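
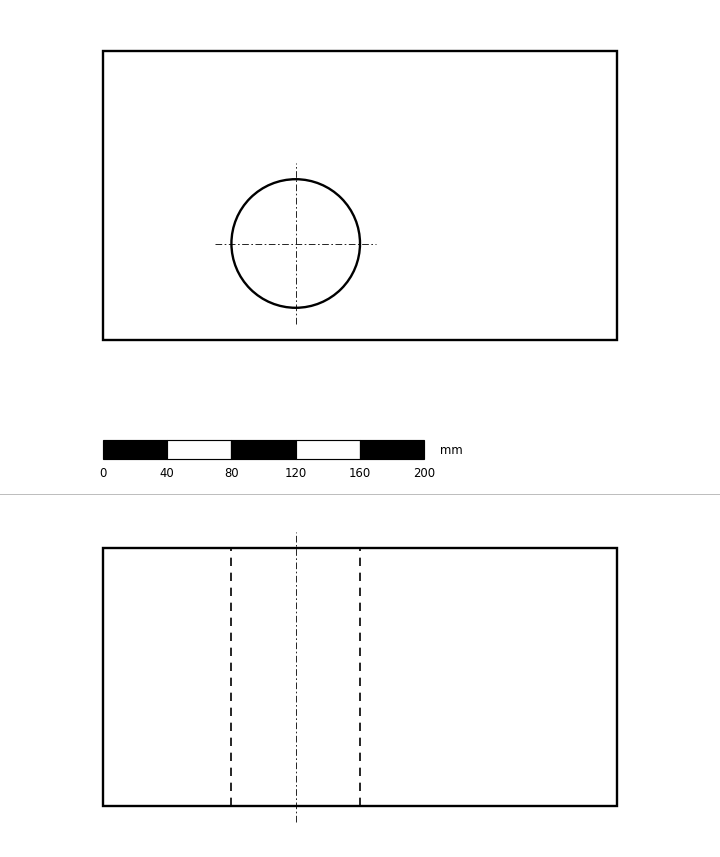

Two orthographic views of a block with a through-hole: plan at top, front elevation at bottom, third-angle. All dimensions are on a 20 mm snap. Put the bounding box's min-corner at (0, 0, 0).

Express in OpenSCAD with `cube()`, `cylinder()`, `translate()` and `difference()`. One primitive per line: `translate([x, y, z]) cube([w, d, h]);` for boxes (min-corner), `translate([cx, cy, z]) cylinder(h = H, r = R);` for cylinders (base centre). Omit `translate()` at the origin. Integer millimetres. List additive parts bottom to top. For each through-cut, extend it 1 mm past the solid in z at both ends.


difference() {
  cube([320, 180, 160]);
  translate([120, 60, -1]) cylinder(h = 162, r = 40);
}


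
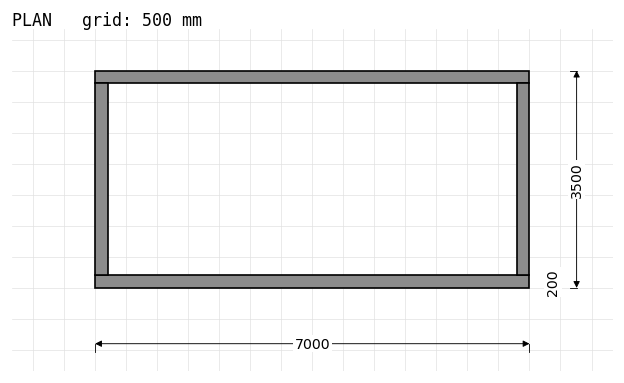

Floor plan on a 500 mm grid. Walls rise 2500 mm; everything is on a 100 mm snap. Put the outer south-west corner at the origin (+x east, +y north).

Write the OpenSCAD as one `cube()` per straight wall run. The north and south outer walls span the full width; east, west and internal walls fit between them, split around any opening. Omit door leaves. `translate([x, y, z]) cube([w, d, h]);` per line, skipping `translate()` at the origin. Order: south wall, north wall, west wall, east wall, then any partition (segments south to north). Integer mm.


cube([7000, 200, 2500]);
translate([0, 3300, 0]) cube([7000, 200, 2500]);
translate([0, 200, 0]) cube([200, 3100, 2500]);
translate([6800, 200, 0]) cube([200, 3100, 2500]);


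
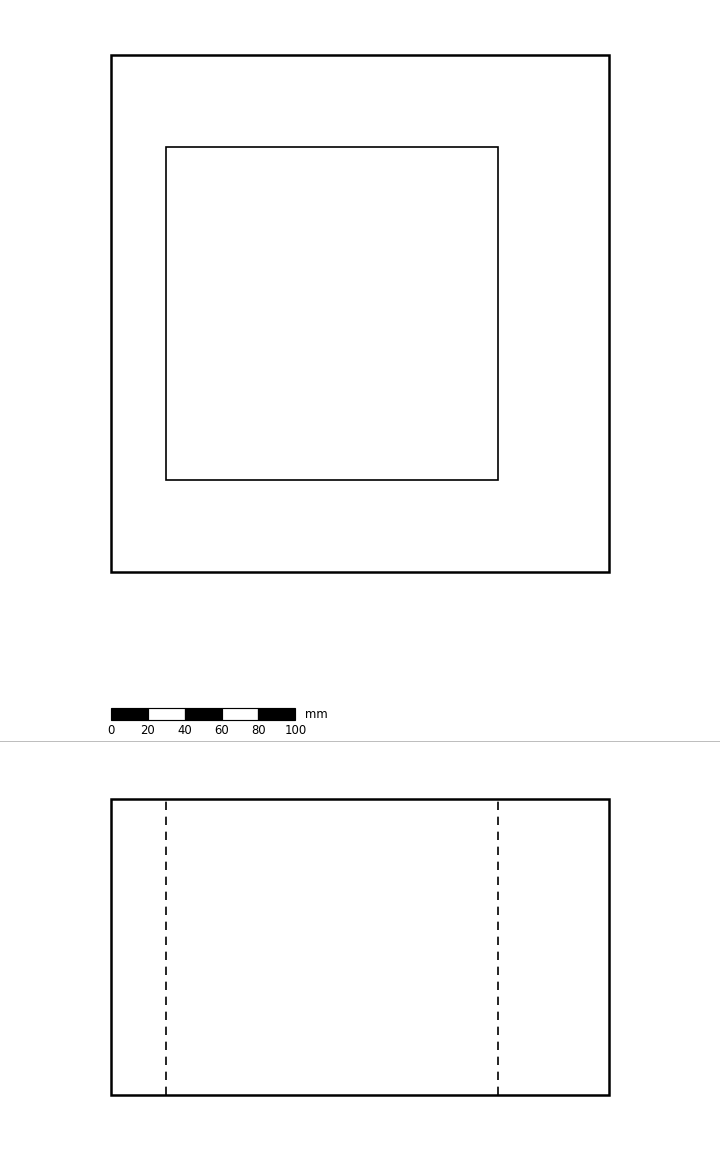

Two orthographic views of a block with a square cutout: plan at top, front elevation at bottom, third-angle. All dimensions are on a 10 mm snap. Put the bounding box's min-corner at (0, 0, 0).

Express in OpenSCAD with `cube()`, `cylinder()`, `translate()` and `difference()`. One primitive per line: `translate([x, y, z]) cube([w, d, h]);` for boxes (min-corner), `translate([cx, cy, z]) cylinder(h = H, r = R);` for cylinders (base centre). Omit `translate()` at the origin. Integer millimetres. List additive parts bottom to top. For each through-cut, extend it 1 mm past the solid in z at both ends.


difference() {
  cube([270, 280, 160]);
  translate([30, 50, -1]) cube([180, 180, 162]);
}


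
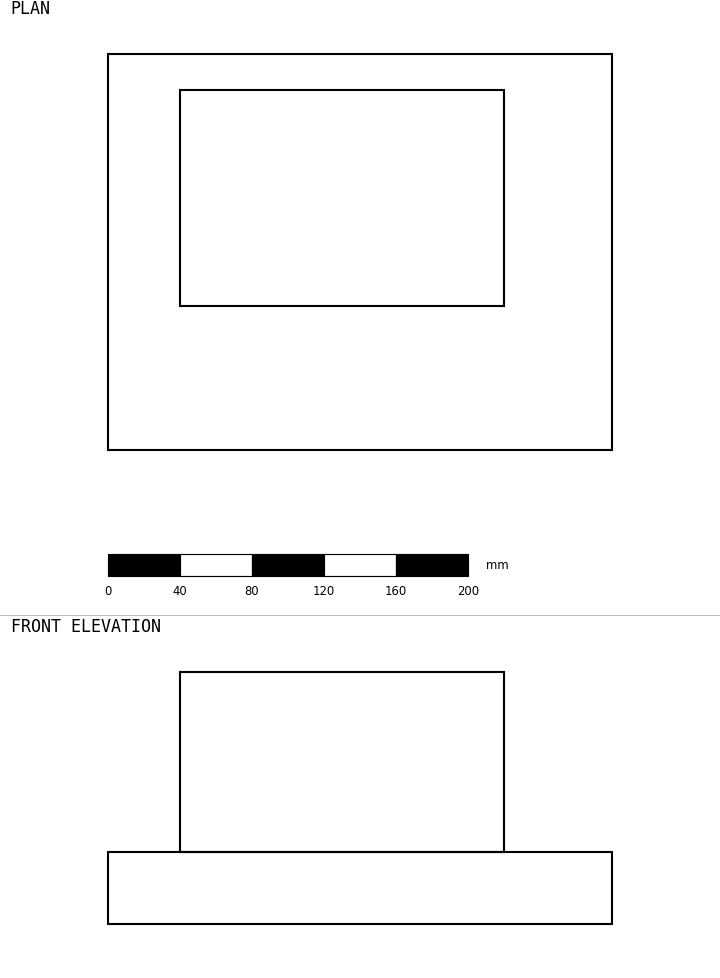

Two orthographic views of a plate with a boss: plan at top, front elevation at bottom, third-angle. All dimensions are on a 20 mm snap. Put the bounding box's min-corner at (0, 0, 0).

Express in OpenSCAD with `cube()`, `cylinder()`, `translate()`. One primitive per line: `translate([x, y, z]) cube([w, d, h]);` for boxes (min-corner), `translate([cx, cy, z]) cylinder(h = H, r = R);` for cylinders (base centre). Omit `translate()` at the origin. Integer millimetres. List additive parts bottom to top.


cube([280, 220, 40]);
translate([40, 80, 40]) cube([180, 120, 100]);


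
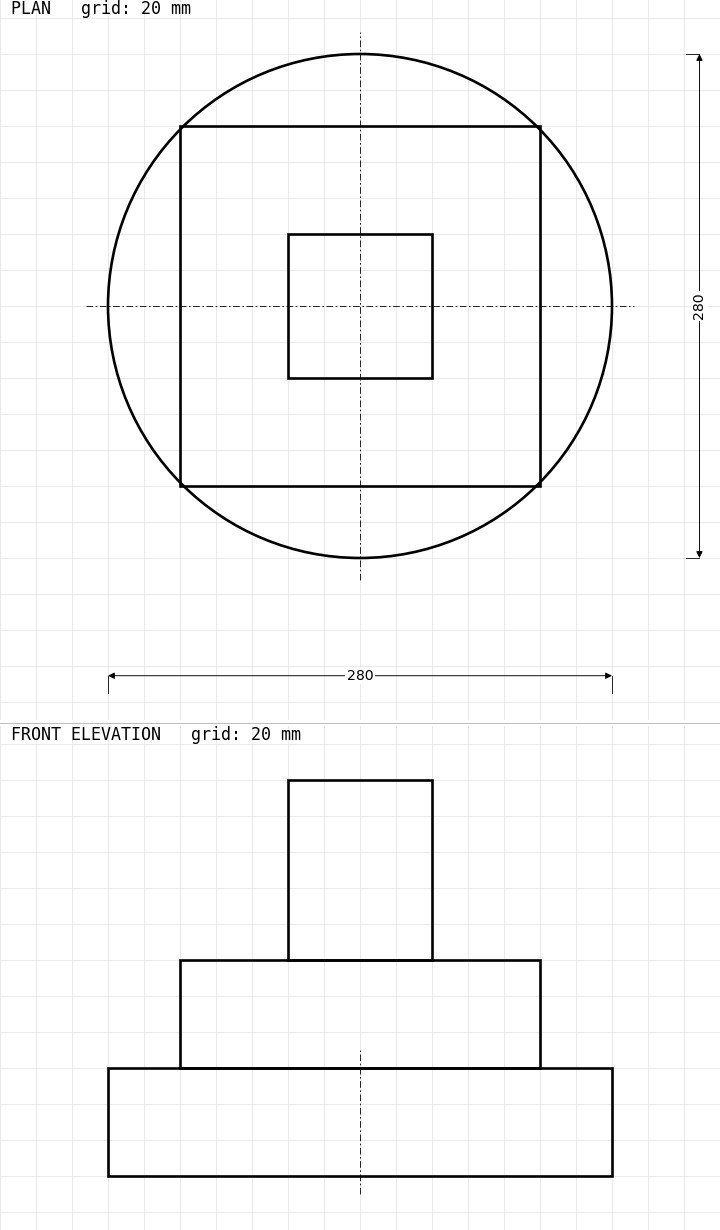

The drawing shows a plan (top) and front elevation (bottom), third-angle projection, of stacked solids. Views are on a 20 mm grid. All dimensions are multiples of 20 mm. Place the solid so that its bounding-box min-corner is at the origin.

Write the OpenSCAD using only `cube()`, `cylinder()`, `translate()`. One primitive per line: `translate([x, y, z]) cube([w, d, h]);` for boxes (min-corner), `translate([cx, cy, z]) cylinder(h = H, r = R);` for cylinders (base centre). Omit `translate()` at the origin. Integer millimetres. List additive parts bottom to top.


translate([140, 140, 0]) cylinder(h = 60, r = 140);
translate([40, 40, 60]) cube([200, 200, 60]);
translate([100, 100, 120]) cube([80, 80, 100]);


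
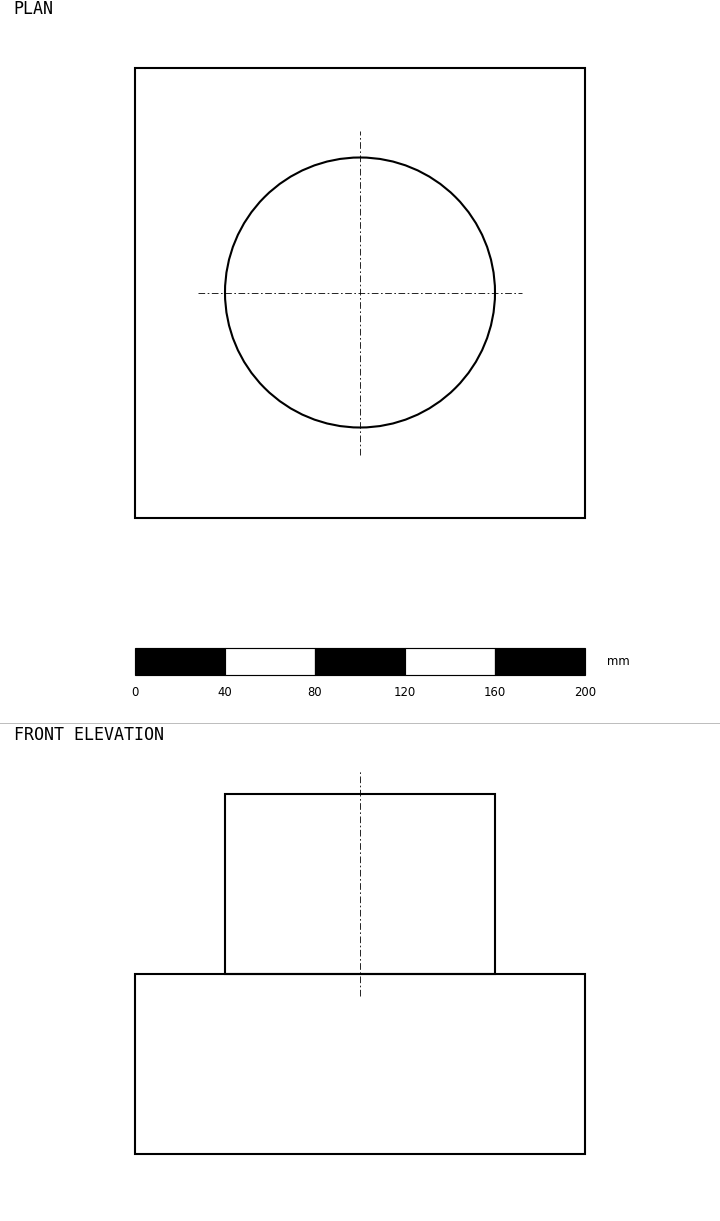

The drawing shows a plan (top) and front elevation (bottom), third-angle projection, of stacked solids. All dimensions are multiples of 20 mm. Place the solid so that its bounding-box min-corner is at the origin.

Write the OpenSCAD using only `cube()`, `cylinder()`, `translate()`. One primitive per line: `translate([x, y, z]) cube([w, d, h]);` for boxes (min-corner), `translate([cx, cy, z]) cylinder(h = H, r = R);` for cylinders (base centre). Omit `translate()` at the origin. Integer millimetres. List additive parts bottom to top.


cube([200, 200, 80]);
translate([100, 100, 80]) cylinder(h = 80, r = 60);


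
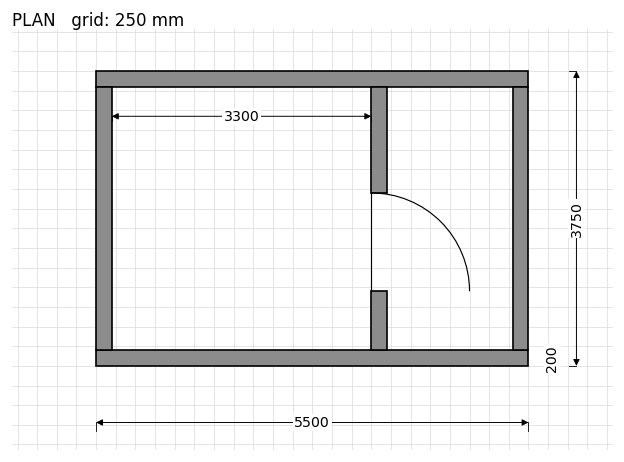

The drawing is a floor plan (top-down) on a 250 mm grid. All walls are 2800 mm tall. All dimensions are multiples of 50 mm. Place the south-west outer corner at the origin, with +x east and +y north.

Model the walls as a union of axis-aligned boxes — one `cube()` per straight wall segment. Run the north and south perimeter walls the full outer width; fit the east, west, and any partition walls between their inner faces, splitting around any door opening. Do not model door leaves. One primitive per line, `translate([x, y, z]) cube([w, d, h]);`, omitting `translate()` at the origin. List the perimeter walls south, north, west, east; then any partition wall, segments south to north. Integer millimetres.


cube([5500, 200, 2800]);
translate([0, 3550, 0]) cube([5500, 200, 2800]);
translate([0, 200, 0]) cube([200, 3350, 2800]);
translate([5300, 200, 0]) cube([200, 3350, 2800]);
translate([3500, 200, 0]) cube([200, 750, 2800]);
translate([3500, 2200, 0]) cube([200, 1350, 2800]);


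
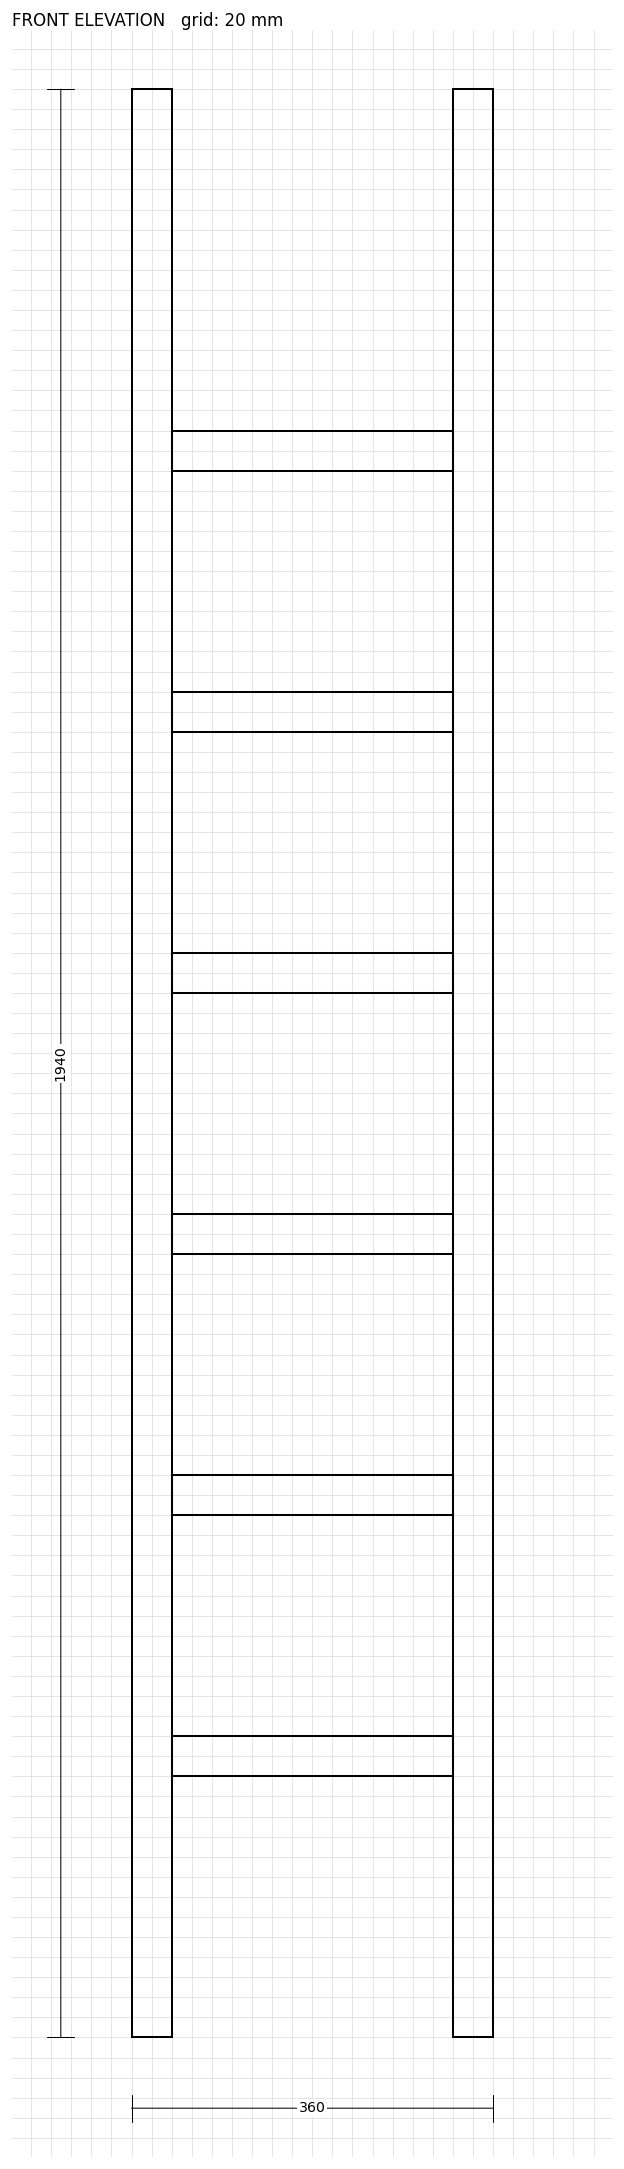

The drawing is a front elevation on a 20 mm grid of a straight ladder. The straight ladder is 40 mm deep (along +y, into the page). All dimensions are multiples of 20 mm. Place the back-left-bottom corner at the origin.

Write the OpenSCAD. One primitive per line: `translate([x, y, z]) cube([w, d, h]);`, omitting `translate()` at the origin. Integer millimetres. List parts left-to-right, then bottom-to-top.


cube([40, 40, 1940]);
translate([40, 0, 260]) cube([280, 40, 40]);
translate([40, 0, 520]) cube([280, 40, 40]);
translate([40, 0, 780]) cube([280, 40, 40]);
translate([40, 0, 1040]) cube([280, 40, 40]);
translate([40, 0, 1300]) cube([280, 40, 40]);
translate([40, 0, 1560]) cube([280, 40, 40]);
translate([320, 0, 0]) cube([40, 40, 1940]);


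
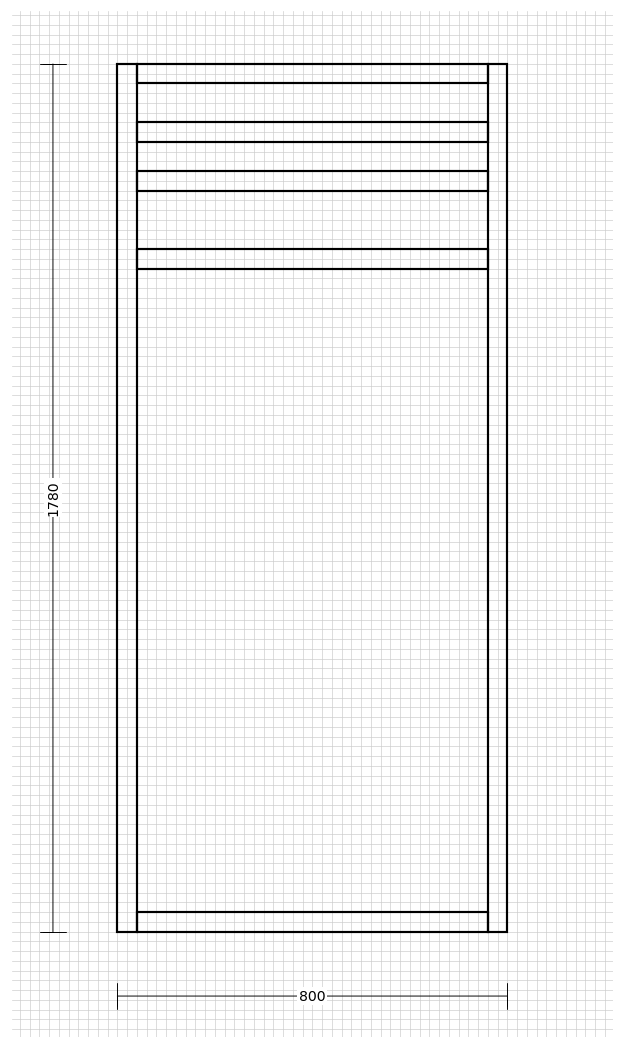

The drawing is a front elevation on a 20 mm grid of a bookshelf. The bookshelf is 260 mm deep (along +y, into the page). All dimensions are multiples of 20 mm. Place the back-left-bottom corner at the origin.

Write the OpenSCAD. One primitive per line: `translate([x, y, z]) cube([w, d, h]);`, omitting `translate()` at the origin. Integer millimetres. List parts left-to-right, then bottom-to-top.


cube([40, 260, 1780]);
translate([40, 0, 0]) cube([720, 260, 40]);
translate([40, 0, 1360]) cube([720, 260, 40]);
translate([40, 0, 1520]) cube([720, 260, 40]);
translate([40, 0, 1620]) cube([720, 260, 40]);
translate([40, 0, 1740]) cube([720, 260, 40]);
translate([760, 0, 0]) cube([40, 260, 1780]);


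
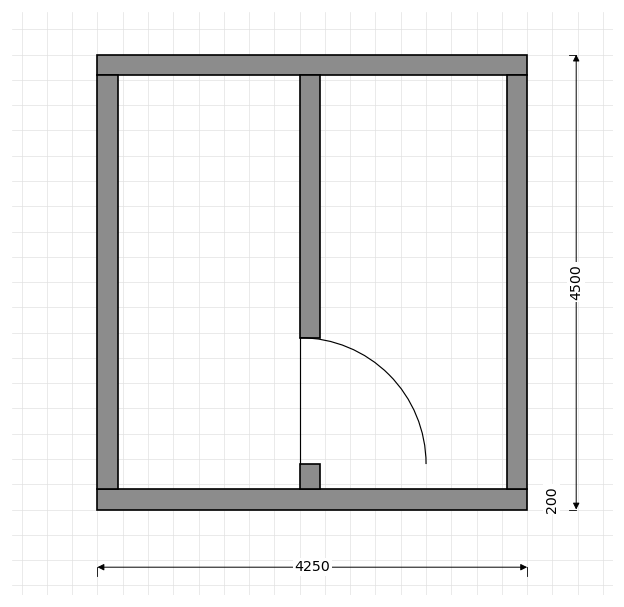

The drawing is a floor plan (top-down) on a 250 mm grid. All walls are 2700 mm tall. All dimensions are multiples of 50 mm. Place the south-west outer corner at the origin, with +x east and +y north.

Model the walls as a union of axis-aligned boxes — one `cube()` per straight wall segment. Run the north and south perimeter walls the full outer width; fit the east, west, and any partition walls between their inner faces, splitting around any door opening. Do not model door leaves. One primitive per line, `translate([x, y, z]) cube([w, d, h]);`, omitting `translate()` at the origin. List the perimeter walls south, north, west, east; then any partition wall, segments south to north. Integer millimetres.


cube([4250, 200, 2700]);
translate([0, 4300, 0]) cube([4250, 200, 2700]);
translate([0, 200, 0]) cube([200, 4100, 2700]);
translate([4050, 200, 0]) cube([200, 4100, 2700]);
translate([2000, 200, 0]) cube([200, 250, 2700]);
translate([2000, 1700, 0]) cube([200, 2600, 2700]);


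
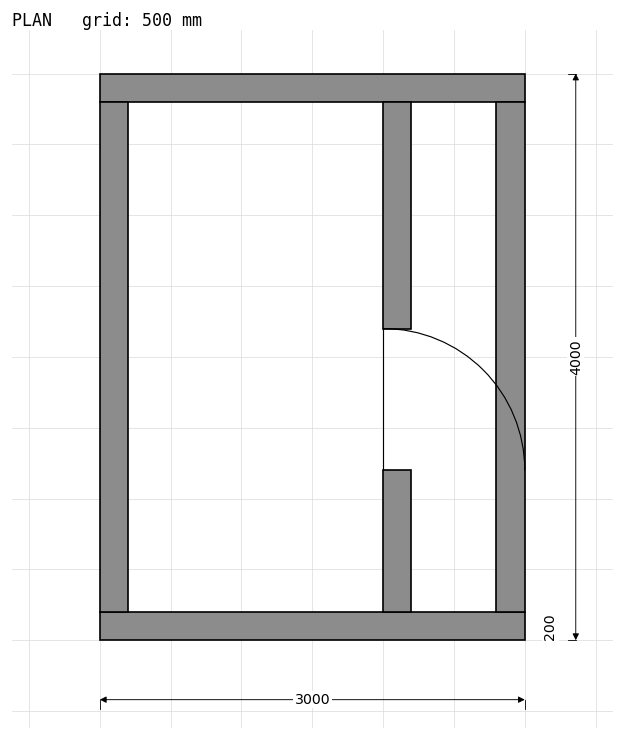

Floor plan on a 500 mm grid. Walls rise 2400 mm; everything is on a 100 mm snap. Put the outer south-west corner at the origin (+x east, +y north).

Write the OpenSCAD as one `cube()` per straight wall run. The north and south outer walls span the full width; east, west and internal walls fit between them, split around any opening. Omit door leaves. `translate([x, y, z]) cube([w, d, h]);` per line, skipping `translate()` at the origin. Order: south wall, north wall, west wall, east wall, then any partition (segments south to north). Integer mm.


cube([3000, 200, 2400]);
translate([0, 3800, 0]) cube([3000, 200, 2400]);
translate([0, 200, 0]) cube([200, 3600, 2400]);
translate([2800, 200, 0]) cube([200, 3600, 2400]);
translate([2000, 200, 0]) cube([200, 1000, 2400]);
translate([2000, 2200, 0]) cube([200, 1600, 2400]);


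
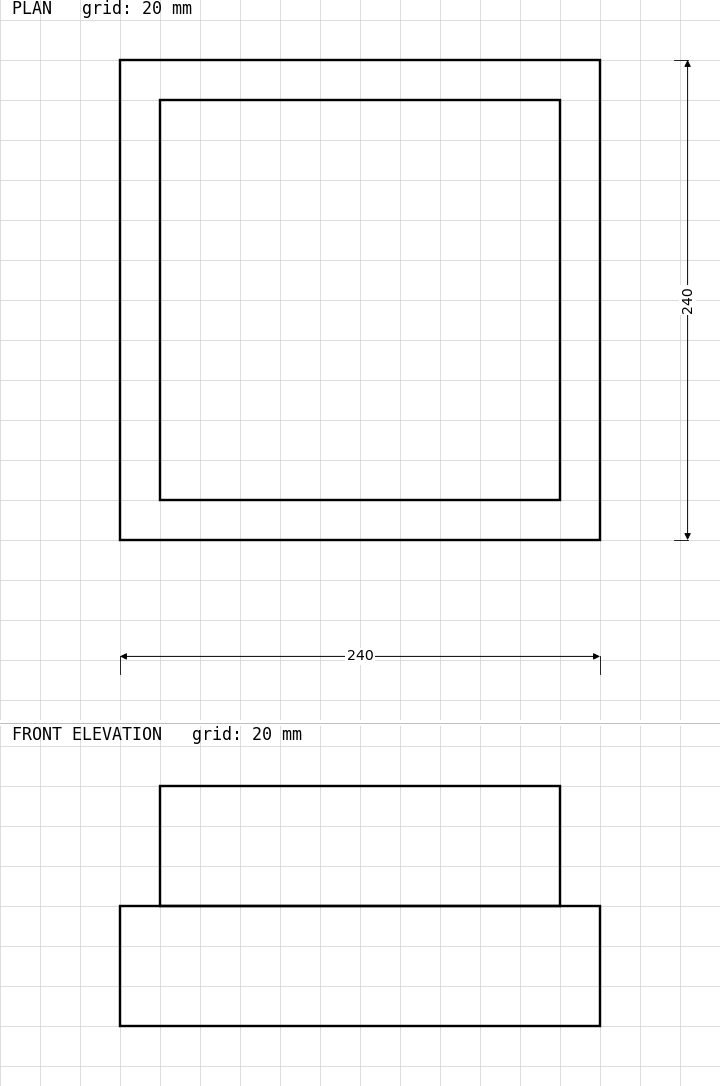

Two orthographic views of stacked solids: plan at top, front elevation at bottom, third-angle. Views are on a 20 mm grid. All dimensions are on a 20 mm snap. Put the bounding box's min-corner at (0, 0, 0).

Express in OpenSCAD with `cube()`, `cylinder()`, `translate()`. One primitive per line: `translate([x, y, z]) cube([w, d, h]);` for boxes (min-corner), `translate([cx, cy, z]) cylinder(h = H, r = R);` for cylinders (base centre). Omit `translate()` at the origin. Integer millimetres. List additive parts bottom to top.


cube([240, 240, 60]);
translate([20, 20, 60]) cube([200, 200, 60]);


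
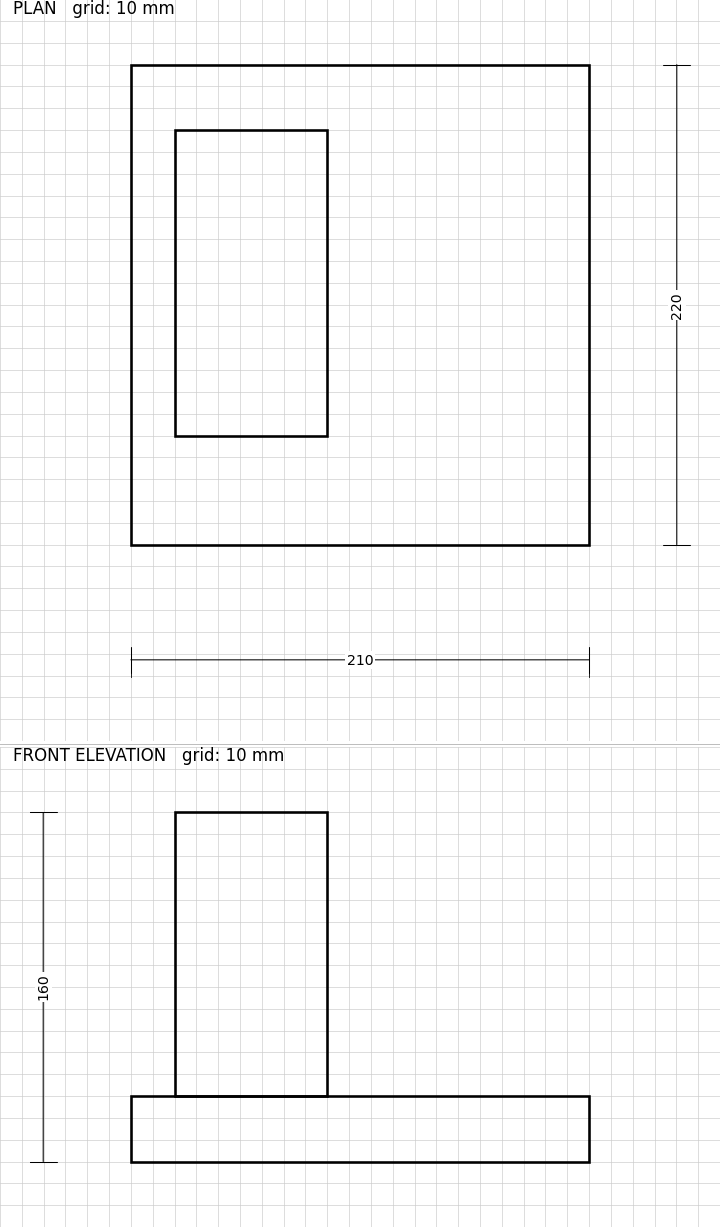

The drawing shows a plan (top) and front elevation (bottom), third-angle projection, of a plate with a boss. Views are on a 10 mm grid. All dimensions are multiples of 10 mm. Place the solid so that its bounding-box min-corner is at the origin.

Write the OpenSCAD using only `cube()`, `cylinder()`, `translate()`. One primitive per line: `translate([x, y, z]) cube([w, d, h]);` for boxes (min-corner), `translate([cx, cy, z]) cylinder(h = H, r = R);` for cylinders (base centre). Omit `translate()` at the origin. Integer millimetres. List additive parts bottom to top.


cube([210, 220, 30]);
translate([20, 50, 30]) cube([70, 140, 130]);


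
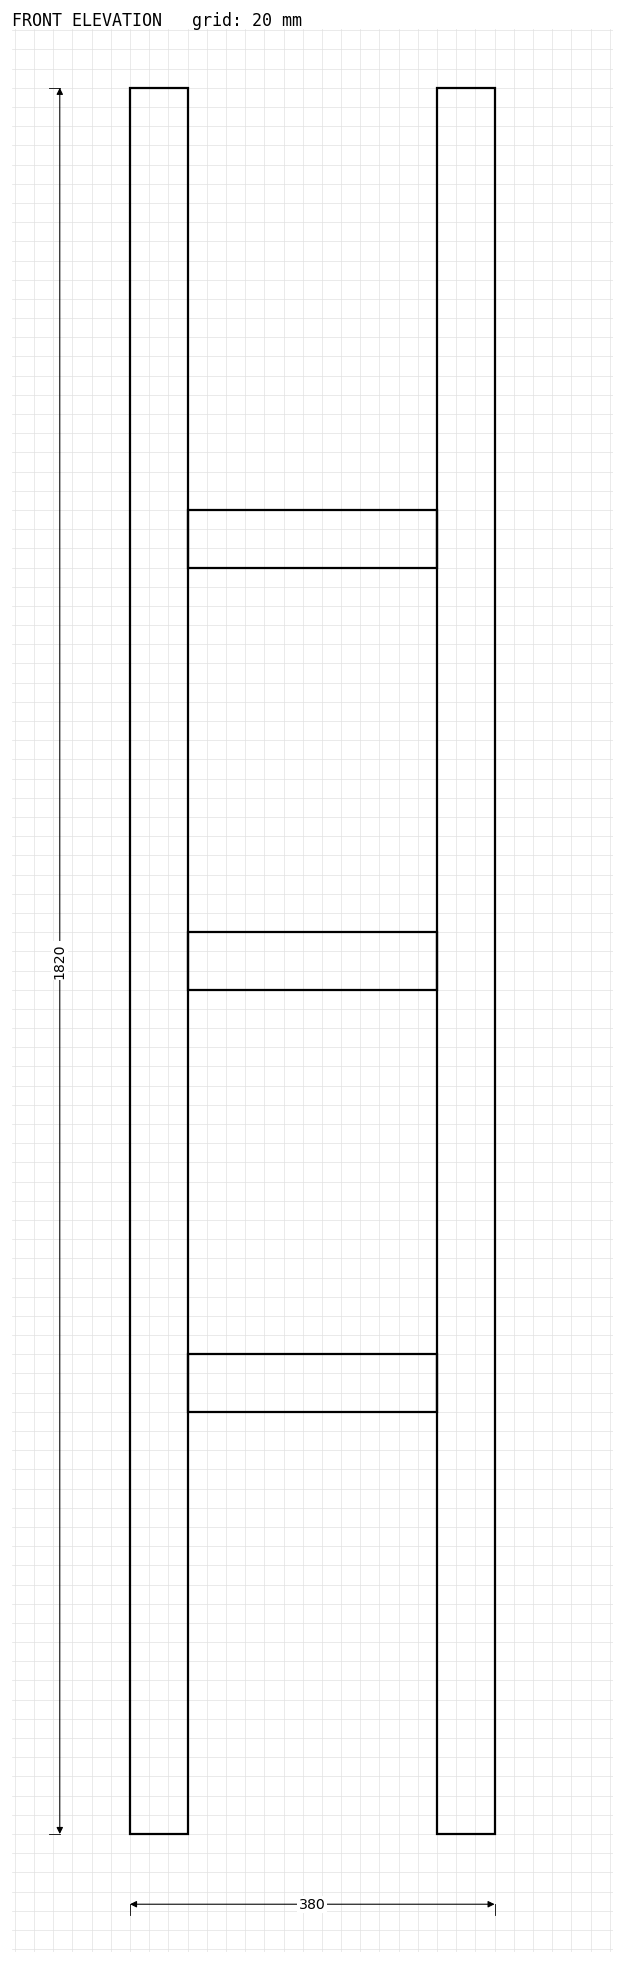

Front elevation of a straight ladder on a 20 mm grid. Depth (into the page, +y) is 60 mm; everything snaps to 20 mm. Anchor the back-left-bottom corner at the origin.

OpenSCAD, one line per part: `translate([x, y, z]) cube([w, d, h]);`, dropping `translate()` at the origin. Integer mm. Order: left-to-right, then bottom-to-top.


cube([60, 60, 1820]);
translate([60, 0, 440]) cube([260, 60, 60]);
translate([60, 0, 880]) cube([260, 60, 60]);
translate([60, 0, 1320]) cube([260, 60, 60]);
translate([320, 0, 0]) cube([60, 60, 1820]);


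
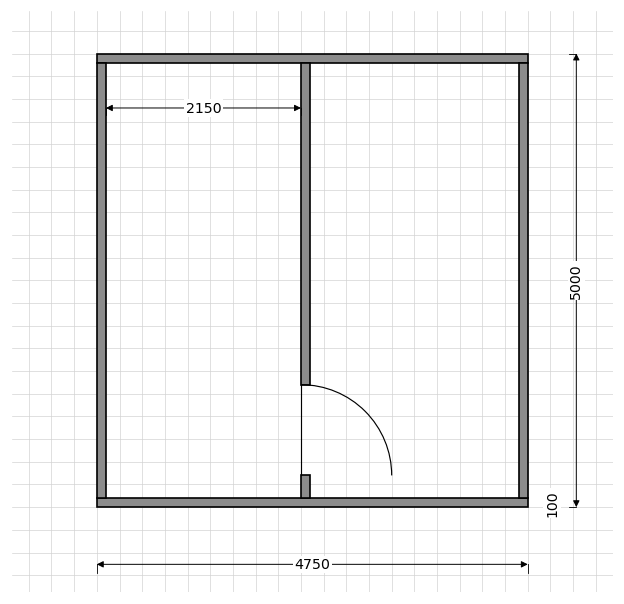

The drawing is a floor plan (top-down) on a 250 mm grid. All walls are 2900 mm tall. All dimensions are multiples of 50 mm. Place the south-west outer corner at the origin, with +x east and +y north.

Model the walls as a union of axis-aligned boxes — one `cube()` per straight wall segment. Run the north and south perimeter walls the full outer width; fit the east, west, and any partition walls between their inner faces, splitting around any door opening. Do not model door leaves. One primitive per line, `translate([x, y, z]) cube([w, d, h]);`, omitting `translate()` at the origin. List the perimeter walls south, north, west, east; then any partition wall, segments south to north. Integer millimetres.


cube([4750, 100, 2900]);
translate([0, 4900, 0]) cube([4750, 100, 2900]);
translate([0, 100, 0]) cube([100, 4800, 2900]);
translate([4650, 100, 0]) cube([100, 4800, 2900]);
translate([2250, 100, 0]) cube([100, 250, 2900]);
translate([2250, 1350, 0]) cube([100, 3550, 2900]);


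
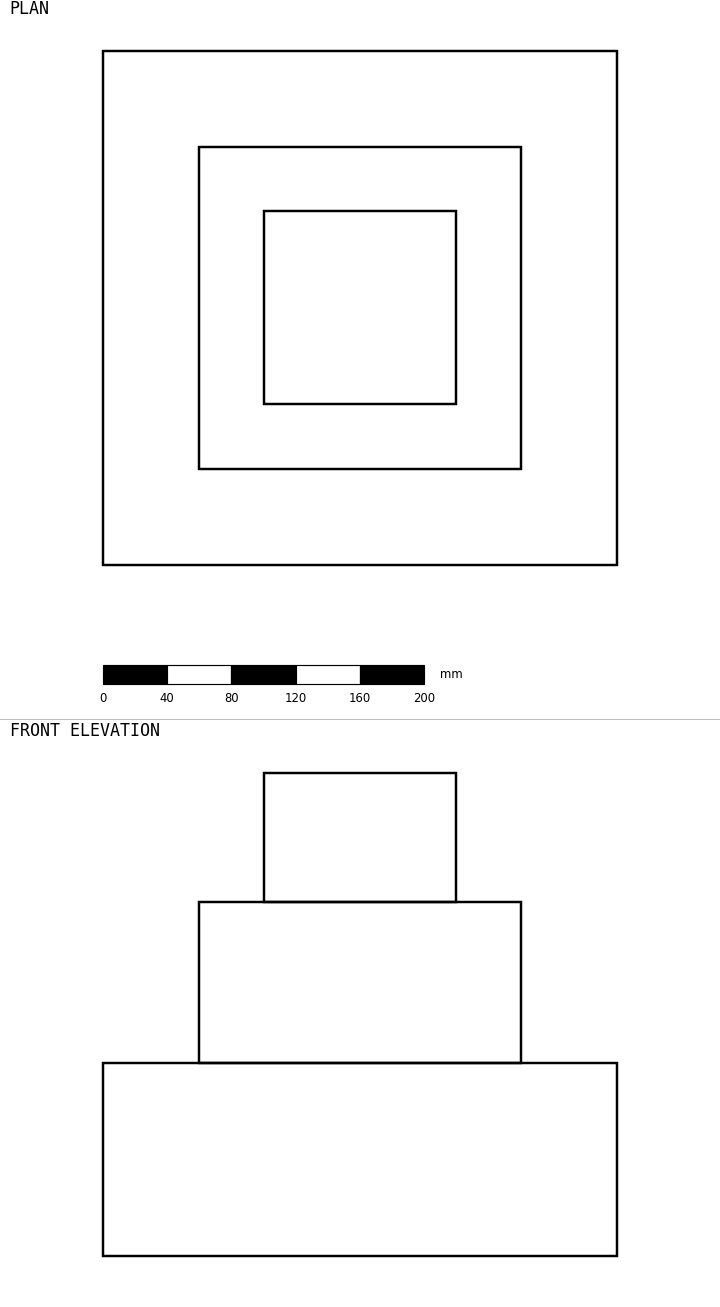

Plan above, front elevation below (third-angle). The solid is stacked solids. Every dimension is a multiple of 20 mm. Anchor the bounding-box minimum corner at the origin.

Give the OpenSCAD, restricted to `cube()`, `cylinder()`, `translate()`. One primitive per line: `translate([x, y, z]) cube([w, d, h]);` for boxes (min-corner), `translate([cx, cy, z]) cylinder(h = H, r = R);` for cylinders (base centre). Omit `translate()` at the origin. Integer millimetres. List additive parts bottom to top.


cube([320, 320, 120]);
translate([60, 60, 120]) cube([200, 200, 100]);
translate([100, 100, 220]) cube([120, 120, 80]);


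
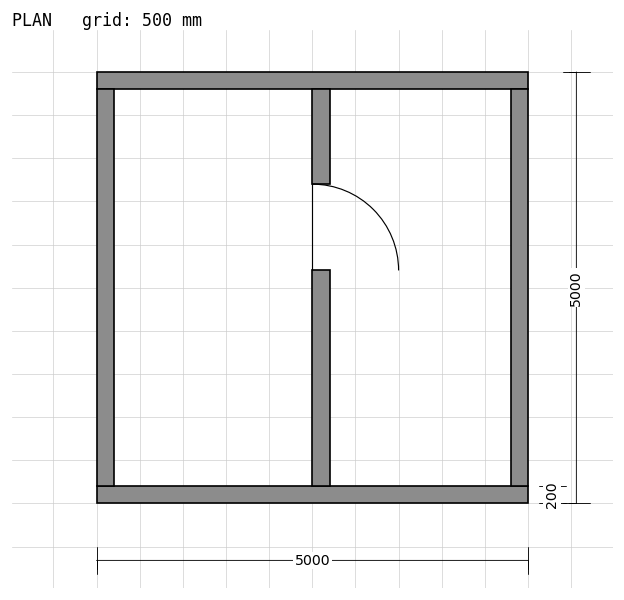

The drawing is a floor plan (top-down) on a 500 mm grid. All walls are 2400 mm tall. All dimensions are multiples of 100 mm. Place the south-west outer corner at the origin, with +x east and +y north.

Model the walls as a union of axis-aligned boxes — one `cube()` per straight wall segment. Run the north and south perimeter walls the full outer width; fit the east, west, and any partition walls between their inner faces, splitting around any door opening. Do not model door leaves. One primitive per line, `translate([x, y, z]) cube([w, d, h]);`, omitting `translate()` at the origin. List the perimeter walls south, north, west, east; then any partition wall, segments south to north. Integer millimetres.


cube([5000, 200, 2400]);
translate([0, 4800, 0]) cube([5000, 200, 2400]);
translate([0, 200, 0]) cube([200, 4600, 2400]);
translate([4800, 200, 0]) cube([200, 4600, 2400]);
translate([2500, 200, 0]) cube([200, 2500, 2400]);
translate([2500, 3700, 0]) cube([200, 1100, 2400]);


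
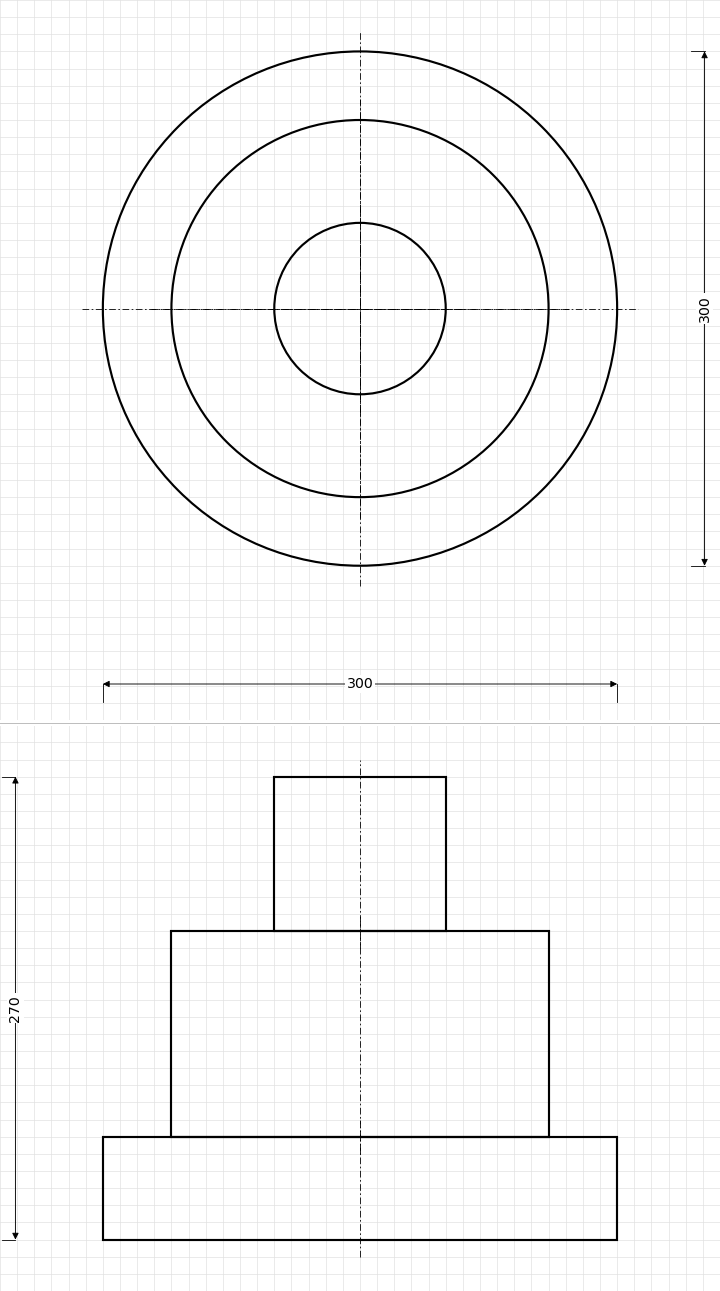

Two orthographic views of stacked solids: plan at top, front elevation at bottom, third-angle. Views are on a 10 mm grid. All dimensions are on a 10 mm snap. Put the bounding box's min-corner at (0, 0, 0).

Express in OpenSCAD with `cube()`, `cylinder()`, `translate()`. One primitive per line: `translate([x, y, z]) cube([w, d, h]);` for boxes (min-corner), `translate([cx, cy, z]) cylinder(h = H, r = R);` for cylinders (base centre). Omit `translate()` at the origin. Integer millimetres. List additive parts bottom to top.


translate([150, 150, 0]) cylinder(h = 60, r = 150);
translate([150, 150, 60]) cylinder(h = 120, r = 110);
translate([150, 150, 180]) cylinder(h = 90, r = 50);


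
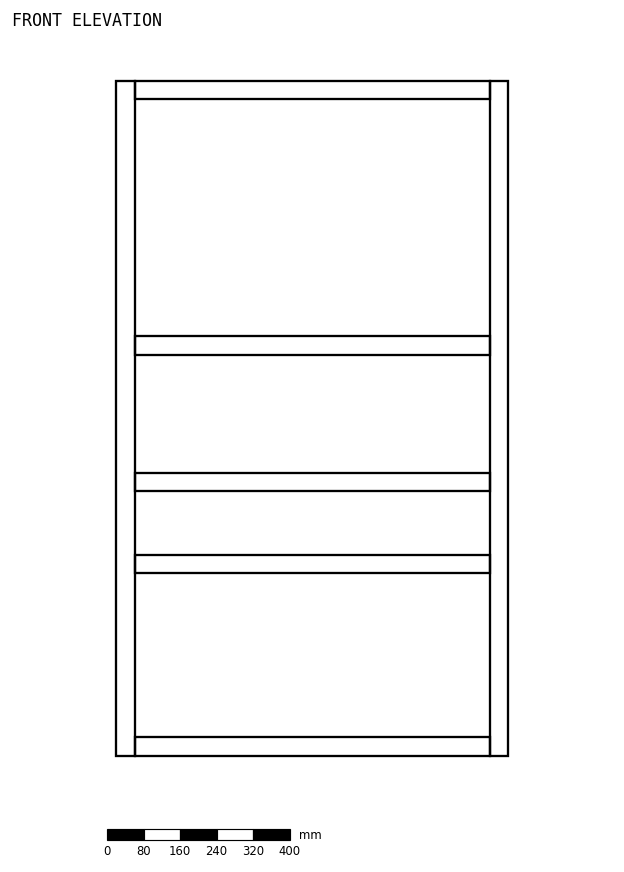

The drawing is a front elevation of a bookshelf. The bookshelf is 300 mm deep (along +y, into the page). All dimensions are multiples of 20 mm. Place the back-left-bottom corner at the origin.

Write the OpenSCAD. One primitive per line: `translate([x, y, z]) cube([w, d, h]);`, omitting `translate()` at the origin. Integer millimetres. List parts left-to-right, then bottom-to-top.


cube([40, 300, 1480]);
translate([40, 0, 0]) cube([780, 300, 40]);
translate([40, 0, 400]) cube([780, 300, 40]);
translate([40, 0, 580]) cube([780, 300, 40]);
translate([40, 0, 880]) cube([780, 300, 40]);
translate([40, 0, 1440]) cube([780, 300, 40]);
translate([820, 0, 0]) cube([40, 300, 1480]);


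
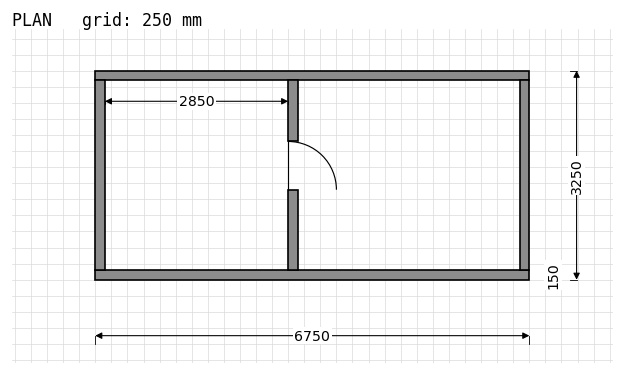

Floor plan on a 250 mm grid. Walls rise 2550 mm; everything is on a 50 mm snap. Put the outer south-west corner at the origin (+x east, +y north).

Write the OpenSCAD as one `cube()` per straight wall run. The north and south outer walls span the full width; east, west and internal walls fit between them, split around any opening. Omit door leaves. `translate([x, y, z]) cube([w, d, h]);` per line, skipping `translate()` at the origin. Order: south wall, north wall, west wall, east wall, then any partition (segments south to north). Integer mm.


cube([6750, 150, 2550]);
translate([0, 3100, 0]) cube([6750, 150, 2550]);
translate([0, 150, 0]) cube([150, 2950, 2550]);
translate([6600, 150, 0]) cube([150, 2950, 2550]);
translate([3000, 150, 0]) cube([150, 1250, 2550]);
translate([3000, 2150, 0]) cube([150, 950, 2550]);


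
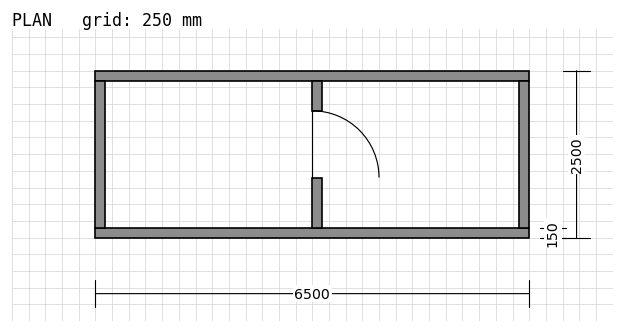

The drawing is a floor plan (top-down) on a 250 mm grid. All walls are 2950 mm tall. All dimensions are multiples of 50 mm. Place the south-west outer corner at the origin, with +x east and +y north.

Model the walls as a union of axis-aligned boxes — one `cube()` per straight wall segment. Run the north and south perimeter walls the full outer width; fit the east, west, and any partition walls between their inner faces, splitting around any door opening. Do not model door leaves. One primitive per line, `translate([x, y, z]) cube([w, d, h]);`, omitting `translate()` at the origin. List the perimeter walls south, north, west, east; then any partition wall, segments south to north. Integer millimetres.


cube([6500, 150, 2950]);
translate([0, 2350, 0]) cube([6500, 150, 2950]);
translate([0, 150, 0]) cube([150, 2200, 2950]);
translate([6350, 150, 0]) cube([150, 2200, 2950]);
translate([3250, 150, 0]) cube([150, 750, 2950]);
translate([3250, 1900, 0]) cube([150, 450, 2950]);


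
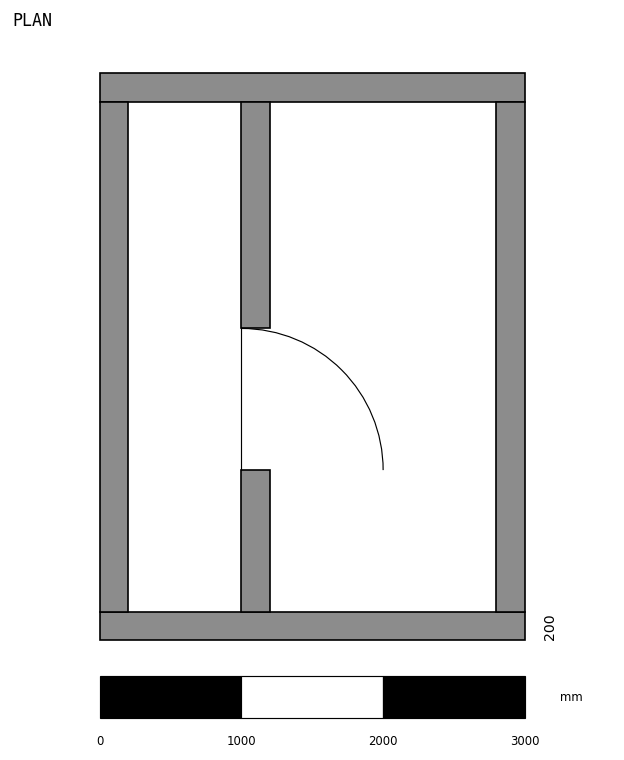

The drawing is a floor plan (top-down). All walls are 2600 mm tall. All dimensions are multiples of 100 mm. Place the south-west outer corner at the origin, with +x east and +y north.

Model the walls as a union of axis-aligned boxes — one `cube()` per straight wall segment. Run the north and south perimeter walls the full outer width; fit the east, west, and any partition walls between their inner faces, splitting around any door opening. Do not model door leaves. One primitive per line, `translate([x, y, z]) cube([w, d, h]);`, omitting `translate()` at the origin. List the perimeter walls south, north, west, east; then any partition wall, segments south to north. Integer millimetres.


cube([3000, 200, 2600]);
translate([0, 3800, 0]) cube([3000, 200, 2600]);
translate([0, 200, 0]) cube([200, 3600, 2600]);
translate([2800, 200, 0]) cube([200, 3600, 2600]);
translate([1000, 200, 0]) cube([200, 1000, 2600]);
translate([1000, 2200, 0]) cube([200, 1600, 2600]);


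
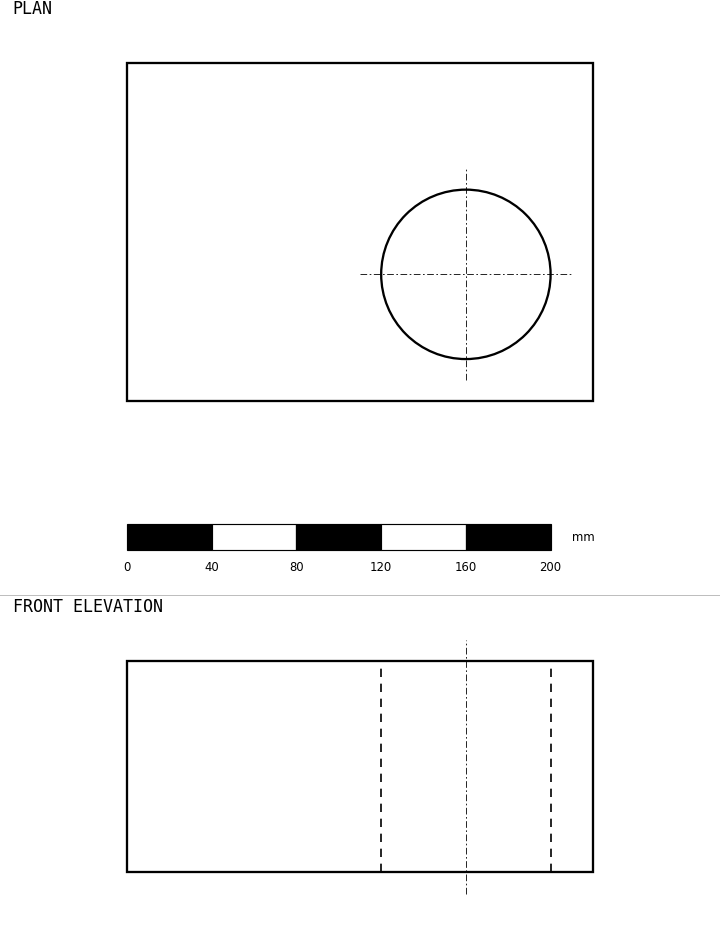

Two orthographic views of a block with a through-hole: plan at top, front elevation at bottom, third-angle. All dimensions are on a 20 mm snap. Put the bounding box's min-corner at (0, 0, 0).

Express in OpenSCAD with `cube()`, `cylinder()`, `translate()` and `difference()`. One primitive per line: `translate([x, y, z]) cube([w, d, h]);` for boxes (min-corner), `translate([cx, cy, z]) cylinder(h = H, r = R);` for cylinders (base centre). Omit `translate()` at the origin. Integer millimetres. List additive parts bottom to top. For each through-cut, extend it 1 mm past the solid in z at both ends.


difference() {
  cube([220, 160, 100]);
  translate([160, 60, -1]) cylinder(h = 102, r = 40);
}


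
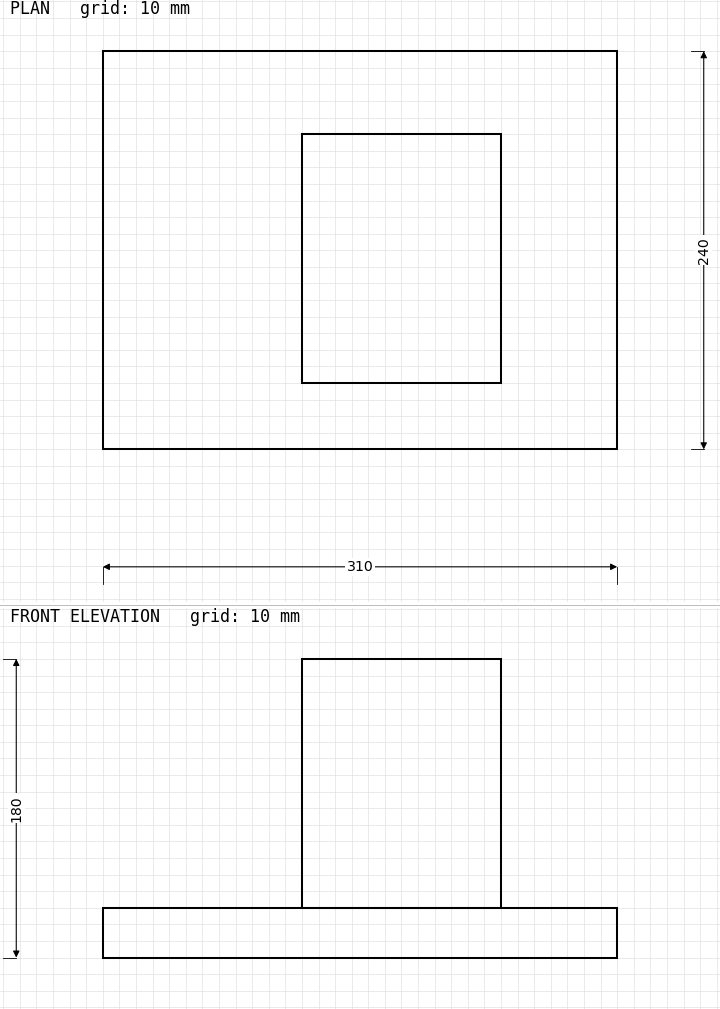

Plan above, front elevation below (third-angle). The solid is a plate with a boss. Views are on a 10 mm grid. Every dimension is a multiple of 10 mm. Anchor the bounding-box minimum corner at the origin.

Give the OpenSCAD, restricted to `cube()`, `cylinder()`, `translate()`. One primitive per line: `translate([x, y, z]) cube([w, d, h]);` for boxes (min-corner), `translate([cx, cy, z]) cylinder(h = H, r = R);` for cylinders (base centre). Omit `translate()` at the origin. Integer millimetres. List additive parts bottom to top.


cube([310, 240, 30]);
translate([120, 40, 30]) cube([120, 150, 150]);


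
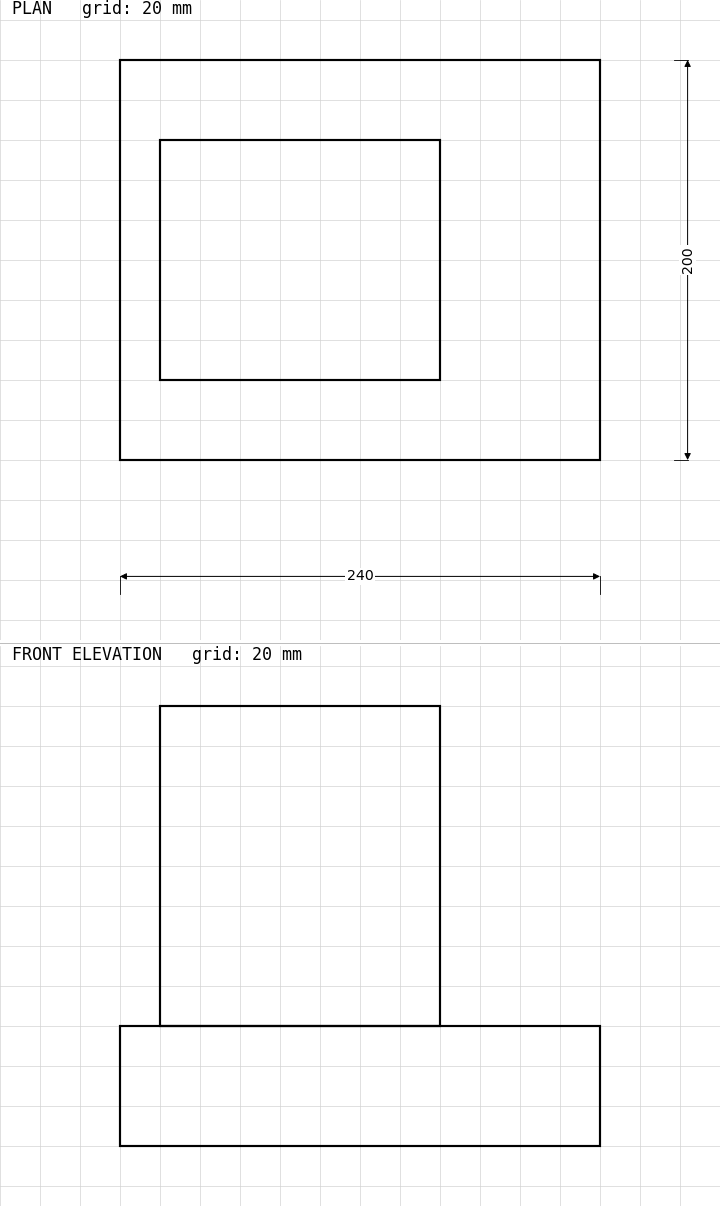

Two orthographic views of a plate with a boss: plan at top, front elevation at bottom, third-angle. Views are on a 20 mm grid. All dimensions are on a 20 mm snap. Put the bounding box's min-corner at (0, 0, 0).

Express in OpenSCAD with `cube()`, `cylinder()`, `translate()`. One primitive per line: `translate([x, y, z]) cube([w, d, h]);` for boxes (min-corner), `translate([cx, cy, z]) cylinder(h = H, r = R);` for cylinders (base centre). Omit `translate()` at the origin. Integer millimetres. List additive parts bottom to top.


cube([240, 200, 60]);
translate([20, 40, 60]) cube([140, 120, 160]);


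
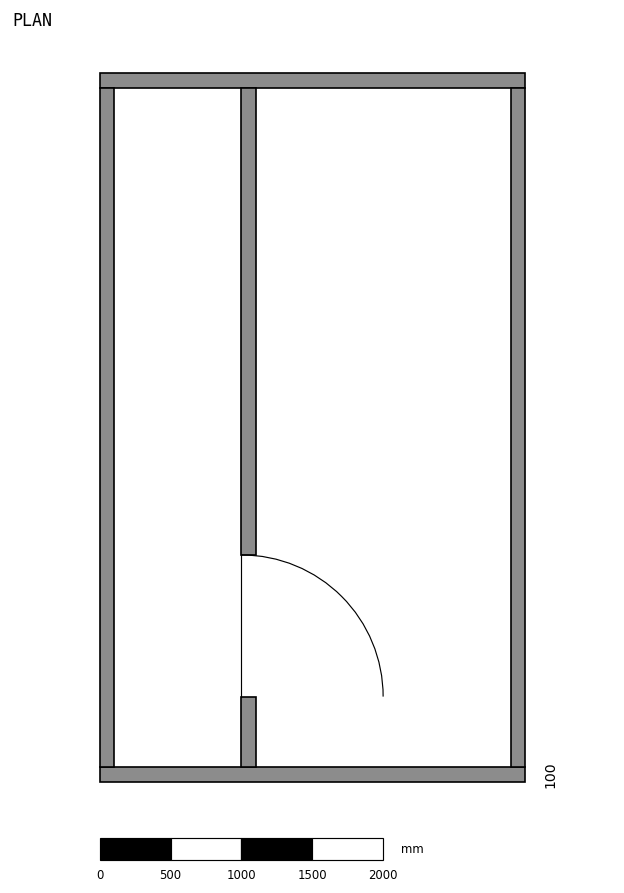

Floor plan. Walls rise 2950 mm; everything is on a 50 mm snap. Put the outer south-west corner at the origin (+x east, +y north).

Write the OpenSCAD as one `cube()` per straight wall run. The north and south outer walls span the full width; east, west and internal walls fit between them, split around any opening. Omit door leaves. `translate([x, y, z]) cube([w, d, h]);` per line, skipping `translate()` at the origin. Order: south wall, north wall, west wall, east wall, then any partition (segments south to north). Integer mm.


cube([3000, 100, 2950]);
translate([0, 4900, 0]) cube([3000, 100, 2950]);
translate([0, 100, 0]) cube([100, 4800, 2950]);
translate([2900, 100, 0]) cube([100, 4800, 2950]);
translate([1000, 100, 0]) cube([100, 500, 2950]);
translate([1000, 1600, 0]) cube([100, 3300, 2950]);


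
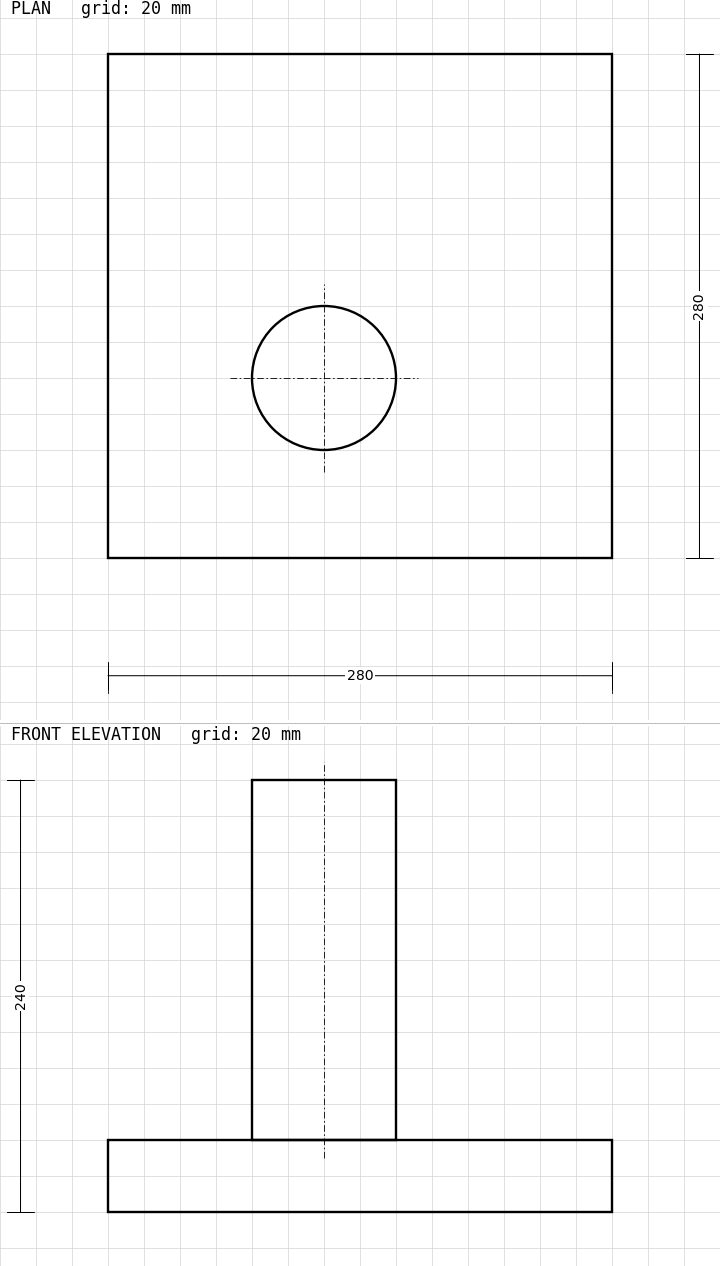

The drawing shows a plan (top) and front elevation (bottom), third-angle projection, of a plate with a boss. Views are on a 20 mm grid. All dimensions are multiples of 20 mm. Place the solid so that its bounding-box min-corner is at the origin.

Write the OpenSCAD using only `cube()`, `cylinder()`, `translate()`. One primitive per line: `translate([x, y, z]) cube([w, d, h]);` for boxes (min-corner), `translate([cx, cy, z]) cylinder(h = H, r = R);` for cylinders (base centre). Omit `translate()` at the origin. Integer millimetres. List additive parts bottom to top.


cube([280, 280, 40]);
translate([120, 100, 40]) cylinder(h = 200, r = 40);


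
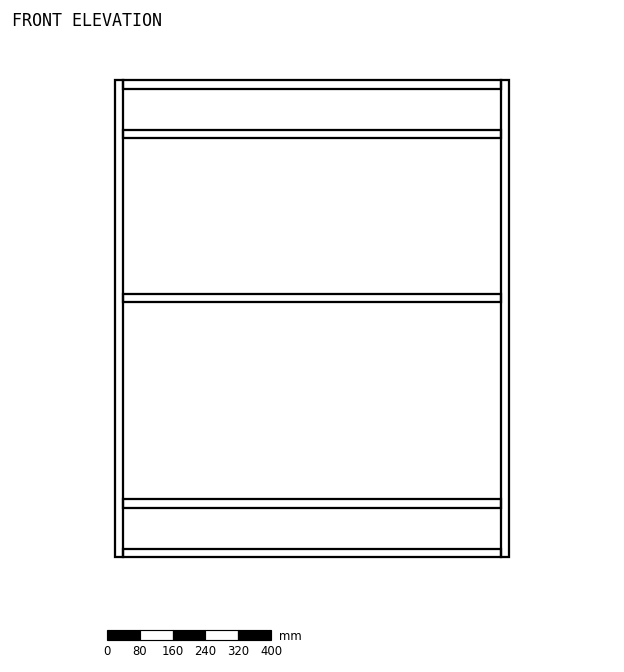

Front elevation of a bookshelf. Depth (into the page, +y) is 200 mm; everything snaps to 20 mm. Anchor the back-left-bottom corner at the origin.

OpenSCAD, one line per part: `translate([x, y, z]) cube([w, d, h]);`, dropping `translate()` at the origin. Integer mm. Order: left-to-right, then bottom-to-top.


cube([20, 200, 1160]);
translate([20, 0, 0]) cube([920, 200, 20]);
translate([20, 0, 120]) cube([920, 200, 20]);
translate([20, 0, 620]) cube([920, 200, 20]);
translate([20, 0, 1020]) cube([920, 200, 20]);
translate([20, 0, 1140]) cube([920, 200, 20]);
translate([940, 0, 0]) cube([20, 200, 1160]);


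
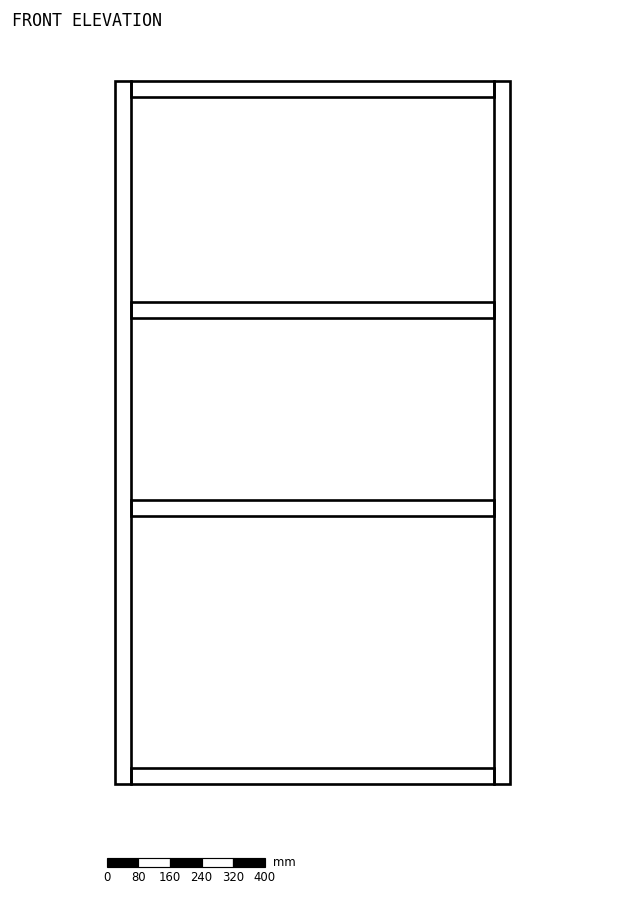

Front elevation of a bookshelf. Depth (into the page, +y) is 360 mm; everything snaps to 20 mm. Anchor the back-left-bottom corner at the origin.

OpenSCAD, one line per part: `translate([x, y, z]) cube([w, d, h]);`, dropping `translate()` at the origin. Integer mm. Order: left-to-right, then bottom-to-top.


cube([40, 360, 1780]);
translate([40, 0, 0]) cube([920, 360, 40]);
translate([40, 0, 680]) cube([920, 360, 40]);
translate([40, 0, 1180]) cube([920, 360, 40]);
translate([40, 0, 1740]) cube([920, 360, 40]);
translate([960, 0, 0]) cube([40, 360, 1780]);


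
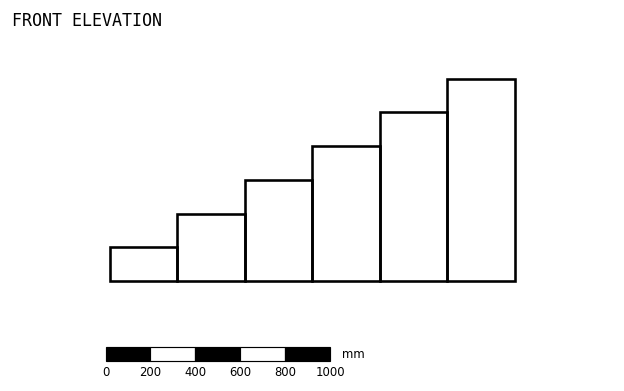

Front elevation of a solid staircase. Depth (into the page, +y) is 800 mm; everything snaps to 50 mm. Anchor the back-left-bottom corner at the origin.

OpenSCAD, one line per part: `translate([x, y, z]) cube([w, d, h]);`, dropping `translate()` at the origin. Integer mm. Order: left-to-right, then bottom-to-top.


cube([300, 800, 150]);
translate([300, 0, 0]) cube([300, 800, 300]);
translate([600, 0, 0]) cube([300, 800, 450]);
translate([900, 0, 0]) cube([300, 800, 600]);
translate([1200, 0, 0]) cube([300, 800, 750]);
translate([1500, 0, 0]) cube([300, 800, 900]);


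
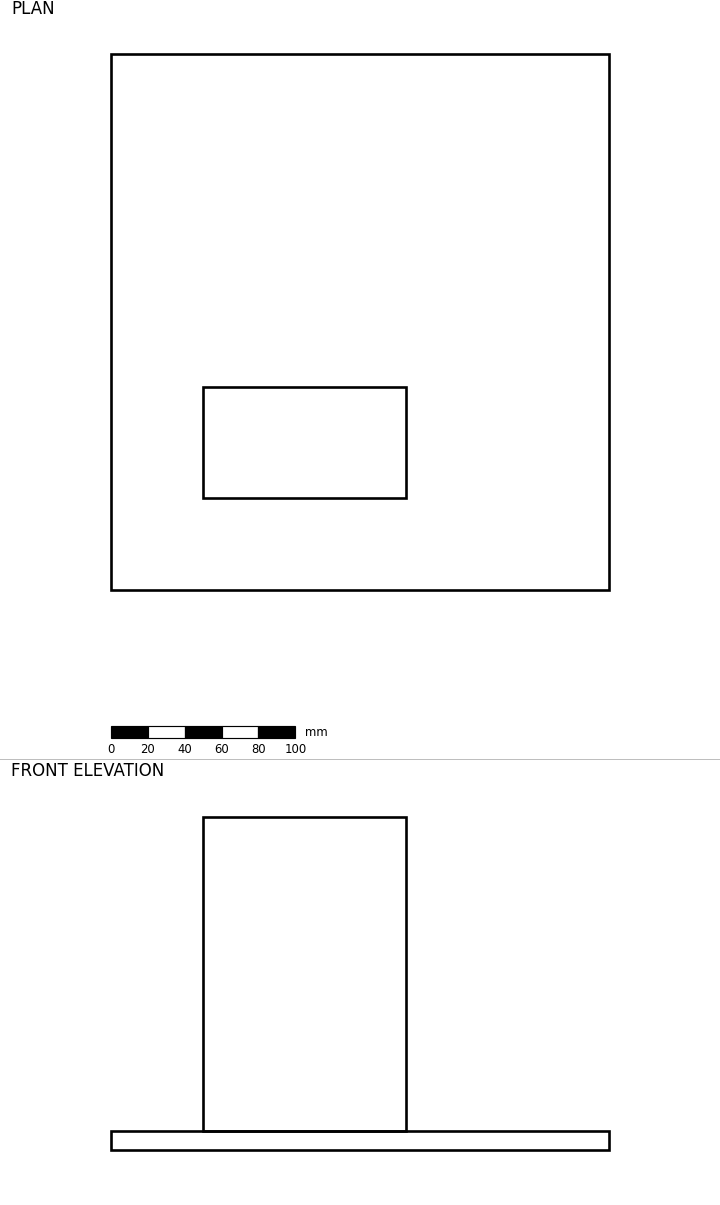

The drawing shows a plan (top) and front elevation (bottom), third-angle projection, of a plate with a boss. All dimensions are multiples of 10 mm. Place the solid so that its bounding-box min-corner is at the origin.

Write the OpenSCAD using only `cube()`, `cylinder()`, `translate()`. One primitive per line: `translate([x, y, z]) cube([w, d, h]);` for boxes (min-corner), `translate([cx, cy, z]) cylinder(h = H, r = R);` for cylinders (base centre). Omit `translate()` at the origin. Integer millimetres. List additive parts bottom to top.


cube([270, 290, 10]);
translate([50, 50, 10]) cube([110, 60, 170]);


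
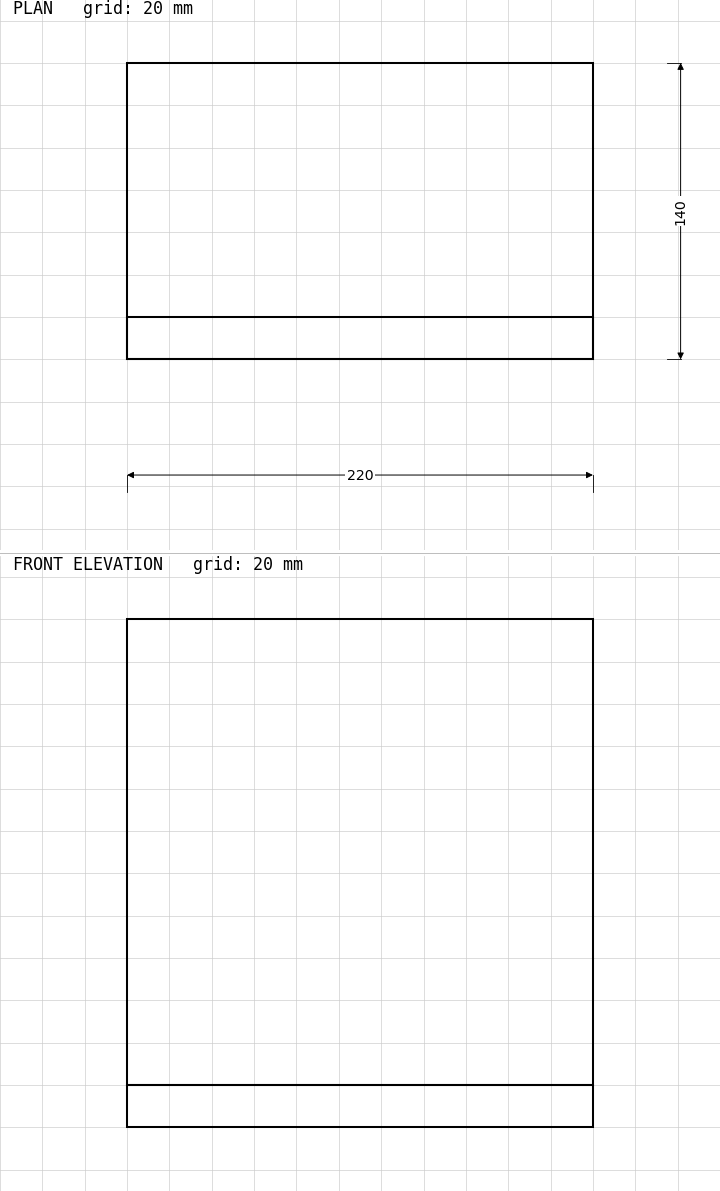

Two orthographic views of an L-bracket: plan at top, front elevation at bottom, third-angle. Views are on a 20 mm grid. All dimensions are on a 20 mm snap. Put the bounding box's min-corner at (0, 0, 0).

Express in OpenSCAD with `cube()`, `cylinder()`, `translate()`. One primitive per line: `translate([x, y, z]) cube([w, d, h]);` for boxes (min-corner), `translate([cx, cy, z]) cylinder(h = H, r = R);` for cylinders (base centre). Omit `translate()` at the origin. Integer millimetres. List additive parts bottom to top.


cube([220, 140, 20]);
translate([0, 0, 20]) cube([220, 20, 220]);


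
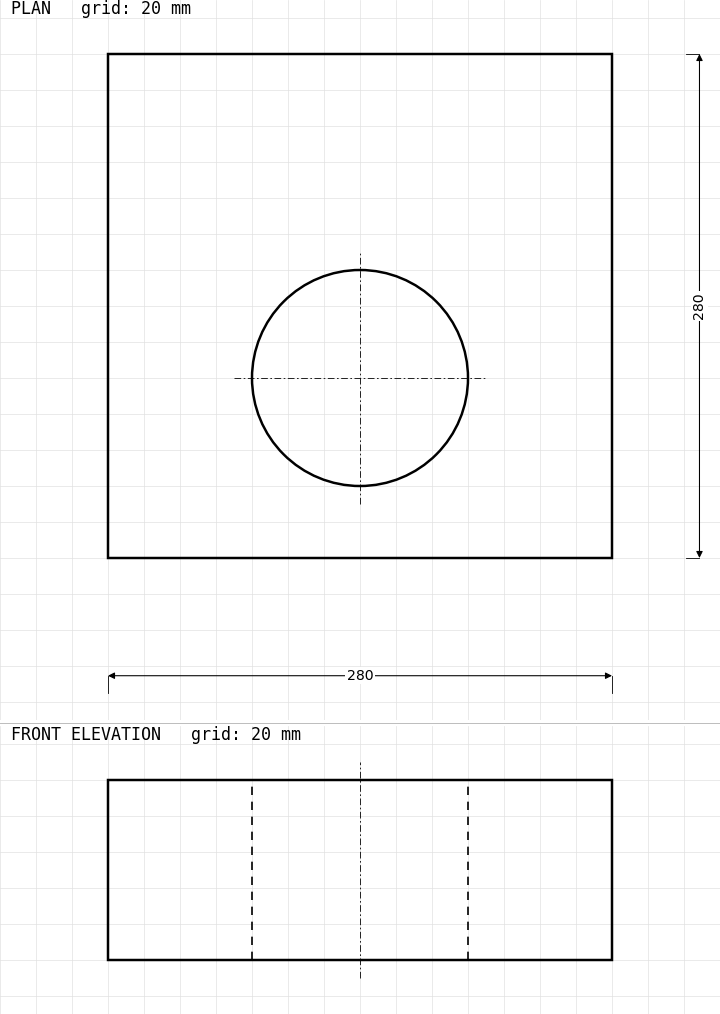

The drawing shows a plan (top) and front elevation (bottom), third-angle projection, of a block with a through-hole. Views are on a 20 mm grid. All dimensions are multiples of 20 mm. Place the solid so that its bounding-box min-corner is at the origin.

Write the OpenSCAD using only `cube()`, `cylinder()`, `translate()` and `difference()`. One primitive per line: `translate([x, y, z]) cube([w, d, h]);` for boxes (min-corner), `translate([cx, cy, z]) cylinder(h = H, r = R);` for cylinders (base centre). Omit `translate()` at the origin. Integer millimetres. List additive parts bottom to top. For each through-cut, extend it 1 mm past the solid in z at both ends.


difference() {
  cube([280, 280, 100]);
  translate([140, 100, -1]) cylinder(h = 102, r = 60);
}


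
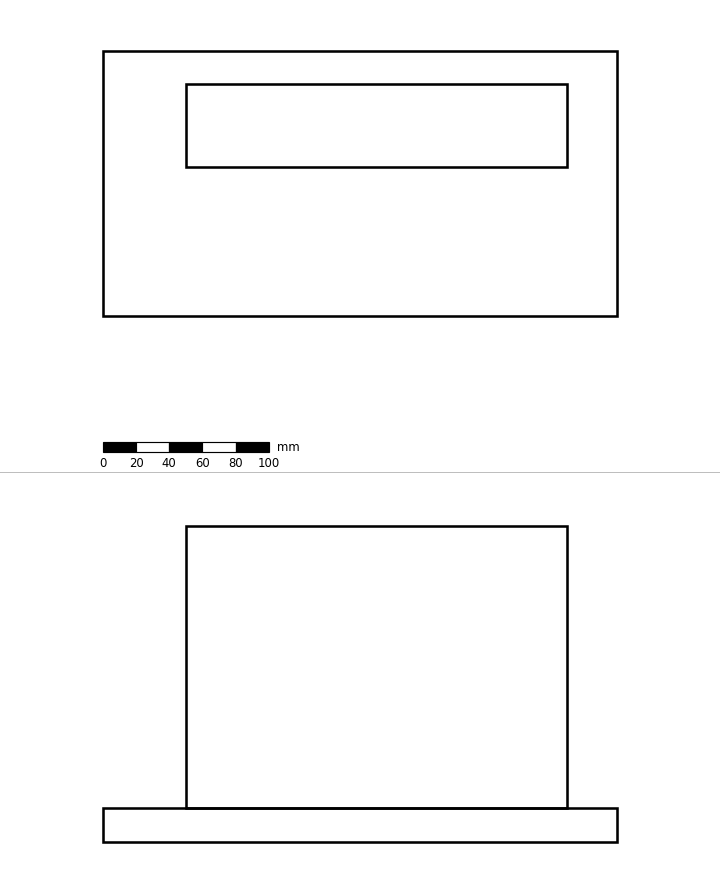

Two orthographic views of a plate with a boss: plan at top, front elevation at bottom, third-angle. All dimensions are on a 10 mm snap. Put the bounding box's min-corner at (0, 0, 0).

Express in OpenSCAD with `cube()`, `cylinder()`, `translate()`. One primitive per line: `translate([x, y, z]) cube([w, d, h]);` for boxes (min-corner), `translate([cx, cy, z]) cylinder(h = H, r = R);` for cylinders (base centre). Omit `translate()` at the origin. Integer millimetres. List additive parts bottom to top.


cube([310, 160, 20]);
translate([50, 90, 20]) cube([230, 50, 170]);
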